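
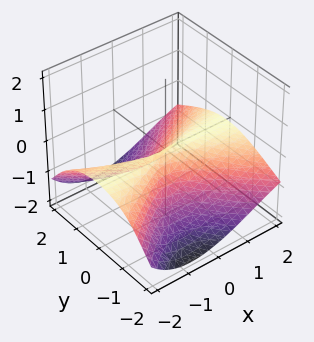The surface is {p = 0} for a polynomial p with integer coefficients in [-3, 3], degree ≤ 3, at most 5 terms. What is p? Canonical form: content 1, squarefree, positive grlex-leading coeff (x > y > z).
(a) The degree is 3 — a generic line meets the surface in up to 3 points.
(b) Observable constraints: it meets the y-axis at y = 0 (among the integer gridlines); it meets the z-axis at z = 0 (among the integer gridlines); every point of the x-axis in the box is on the surface.
(c) Putting this together gives p.

x^2*z - x*z^2 + z^3 + y^2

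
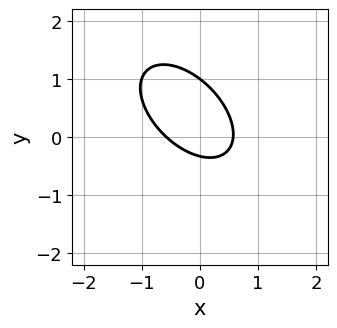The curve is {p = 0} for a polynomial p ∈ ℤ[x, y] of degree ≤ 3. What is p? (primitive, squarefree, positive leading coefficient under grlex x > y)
3*x^2 + 3*x*y + 3*y^2 - 2*y - 1

deg p = 2.
From the axis intercepts and sections: it meets the y-axis at y = 1 (among the integer gridlines).
These observations pin down the coefficients.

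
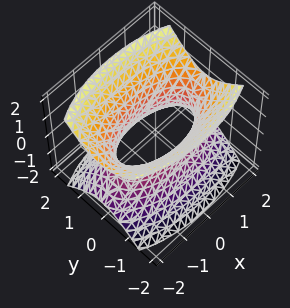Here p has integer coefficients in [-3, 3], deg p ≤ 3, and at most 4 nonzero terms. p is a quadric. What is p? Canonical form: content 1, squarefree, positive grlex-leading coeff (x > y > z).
First, the degree is 2 — an hourglass — one-sheet hyperboloid; a quadric.
Next, symmetries: it's symmetric under y → −y, forcing even powers of y; it's symmetric under z → −z, forcing even powers of z; mirror symmetry x ↦ −x ⇒ only even powers of x.
Then, checking where it meets the axes: it misses every integer gridline on the z-axis.
Finally, assembling these constraints gives the stated polynomial.

x^2 + 3*y^2 - 2*z^2 - 2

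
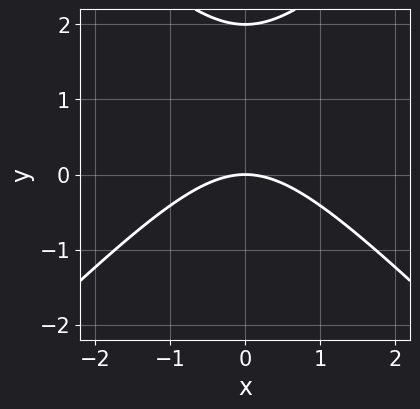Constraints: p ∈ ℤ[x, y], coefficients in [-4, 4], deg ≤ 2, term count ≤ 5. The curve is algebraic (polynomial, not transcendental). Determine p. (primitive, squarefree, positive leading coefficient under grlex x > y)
x^2 - y^2 + 2*y

Degree: no degree-1 curve has this shape, so deg p = 2.
Symmetries: it's symmetric under x → −x, forcing even powers of x.
Observable constraints: the y-axis gridline crossings are at y ∈ {0, 2}; it crosses the x-axis at the gridline x = 0.
Matching integer coefficients to the picture gives p.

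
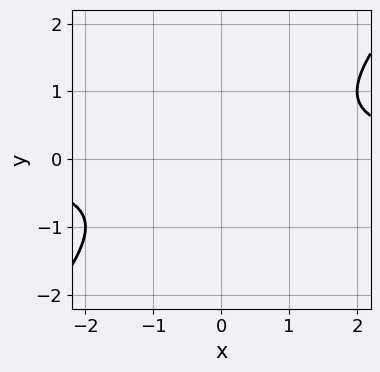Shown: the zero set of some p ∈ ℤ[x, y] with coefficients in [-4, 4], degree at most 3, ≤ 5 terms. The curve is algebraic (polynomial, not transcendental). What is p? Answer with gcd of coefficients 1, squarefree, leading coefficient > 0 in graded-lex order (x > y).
First, degree: no degree-1 curve has this shape, so deg p = 2.
Then, observable constraints: it misses every integer gridline on the x-axis; it misses every integer gridline on the y-axis.
Finally, these observations pin down the coefficients.

x*y - y^2 - 1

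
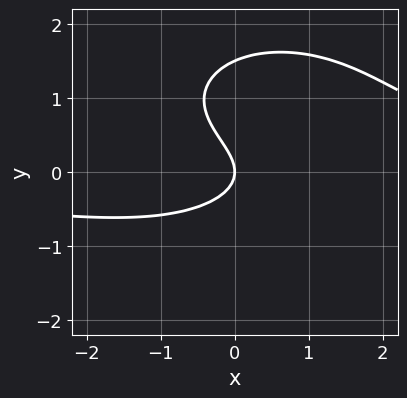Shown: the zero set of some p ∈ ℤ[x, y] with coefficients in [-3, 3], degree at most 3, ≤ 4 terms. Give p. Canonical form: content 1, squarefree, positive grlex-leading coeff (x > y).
x^2*y + 2*y^3 - 3*y^2 - 2*x

1. Degree: no degree-2 curve has this shape, so deg p = 3.
2. Checking where it meets the axes: it meets the y-axis at y = 0 (among the integer gridlines); one x-axis crossing is at x = 0.
3. Putting this together gives p.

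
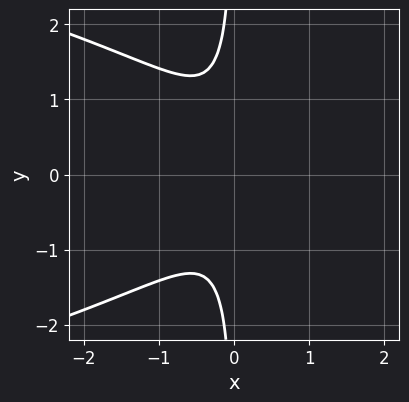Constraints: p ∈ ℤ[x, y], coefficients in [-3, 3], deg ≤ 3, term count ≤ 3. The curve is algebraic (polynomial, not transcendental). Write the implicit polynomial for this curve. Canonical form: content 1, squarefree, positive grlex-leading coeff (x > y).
2*x*y^2 + 3*x^2 + 1

First, the degree is 3 — no degree-2 curve has this shape.
Then, symmetries: it's symmetric under y → −y, forcing even powers of y.
Next, against the integer gridlines: no x-intercept at any integer in the box; no y-intercept at any integer in the box.
Finally, these observations pin down the coefficients.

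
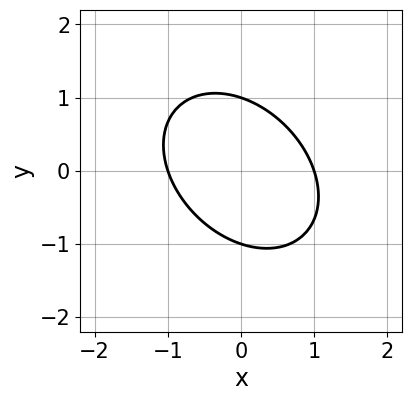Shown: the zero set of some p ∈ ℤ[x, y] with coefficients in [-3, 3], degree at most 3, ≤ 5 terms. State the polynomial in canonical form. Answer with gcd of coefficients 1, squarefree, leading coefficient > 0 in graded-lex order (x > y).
3*x^2 + 2*x*y + 3*y^2 - 3

First, deg p = 2. No degree-1 curve has this shape.
Next, from the visible intercepts: the x-axis gridline crossings are at x ∈ {-1, 1}; among the integer gridlines, it crosses the y-axis at y ∈ {-1, 1}.
Finally, these observations pin down the coefficients.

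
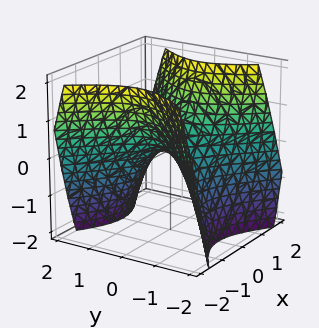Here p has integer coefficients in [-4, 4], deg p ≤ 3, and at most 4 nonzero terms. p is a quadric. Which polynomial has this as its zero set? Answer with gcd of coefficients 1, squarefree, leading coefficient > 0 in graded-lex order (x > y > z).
x^2 - y^2 - z

First, degree: a hyperbolic paraboloid; a quadric, so deg p = 2.
Next, symmetries: mirror symmetry y ↦ −y ⇒ only even powers of y; it's symmetric under x → −x, forcing even powers of x.
Next, reading off the gridlines: it crosses the y-axis at the gridline y = 0; it crosses the x-axis at the gridline x = 0; it meets the z-axis at z = 0 (among the integer gridlines).
Finally, these observations pin down the coefficients.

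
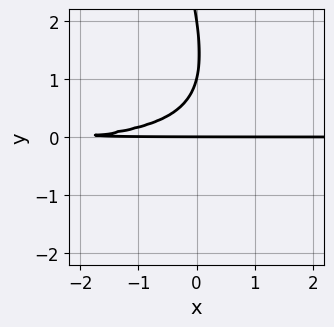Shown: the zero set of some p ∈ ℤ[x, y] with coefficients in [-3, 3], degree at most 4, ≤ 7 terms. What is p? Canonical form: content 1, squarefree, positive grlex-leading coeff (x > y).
3*x*y^2 + y^3 + x*y - 3*y^2 + 2*y

Degree: the shape is more complex than any degree-2 curve, so deg p = 3.
From the axis intercepts and sections: the y-axis gridline crossings are at y ∈ {0, 1, 2}; every point of the x-axis in the box is on the curve.
Putting this together gives p.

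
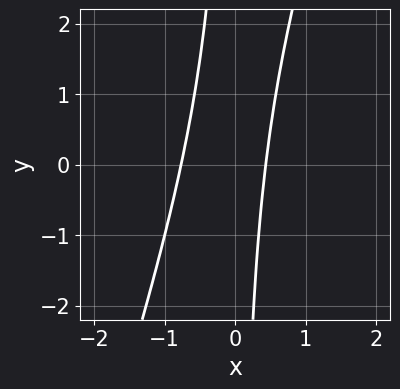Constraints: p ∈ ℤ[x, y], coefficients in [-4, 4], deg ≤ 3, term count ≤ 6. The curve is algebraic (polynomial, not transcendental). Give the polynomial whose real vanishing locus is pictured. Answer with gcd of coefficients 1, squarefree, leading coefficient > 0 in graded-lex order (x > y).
3*x^2 - x*y + x - 1

First, deg p = 2. The shape is more complex than any degree-1 curve.
Next, from the axis intercepts and sections: the curve avoids every integer y-axis point in the box.
Finally, these observations pin down the coefficients.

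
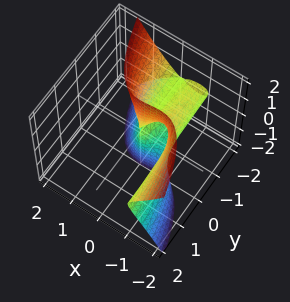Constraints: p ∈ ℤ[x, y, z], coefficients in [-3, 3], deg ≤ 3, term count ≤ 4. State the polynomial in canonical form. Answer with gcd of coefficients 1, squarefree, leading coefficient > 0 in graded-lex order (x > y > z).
1. The degree is 3 — a generic line meets the surface in up to 3 points.
2. Checking where it meets the axes: the visible y-axis segment lies entirely on the surface; the visible z-axis segment lies entirely on the surface; it crosses the x-axis at the gridline x = -1.
3. Putting this together gives p.

3*x^3 + 2*y*z^2 + 3*x^2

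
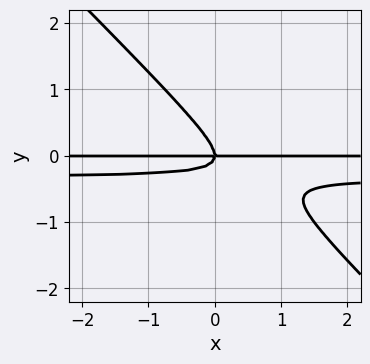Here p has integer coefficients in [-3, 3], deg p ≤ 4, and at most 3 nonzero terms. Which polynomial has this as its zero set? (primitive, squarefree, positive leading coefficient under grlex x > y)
1. The degree is 3 — the shape is more complex than any degree-2 curve.
2. Checking where it meets the axes: it meets the y-axis at y = 0 (among the integer gridlines); every point of the x-axis in the box is on the curve.
3. These observations pin down the coefficients.

3*x*y^2 + 3*y^3 + x*y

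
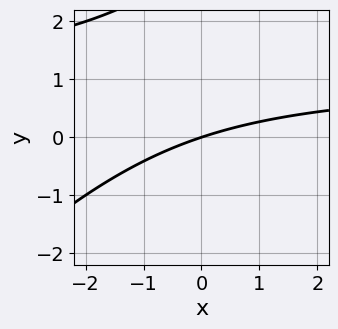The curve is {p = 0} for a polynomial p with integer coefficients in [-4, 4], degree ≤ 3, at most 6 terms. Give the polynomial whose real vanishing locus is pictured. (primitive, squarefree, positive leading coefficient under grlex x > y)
(a) The degree is 2 — the shape is more complex than any degree-1 curve.
(b) Reading off the gridlines: it crosses the y-axis at the gridline y = 0; it crosses the x-axis at the gridline x = 0.
(c) Together with the visible shape, these determine p as stated.

x*y - y^2 - x + 3*y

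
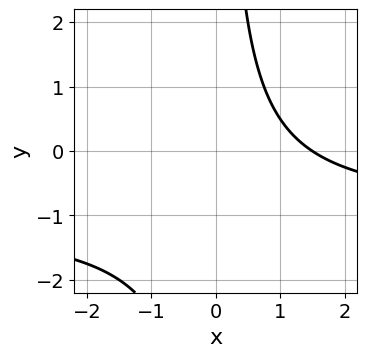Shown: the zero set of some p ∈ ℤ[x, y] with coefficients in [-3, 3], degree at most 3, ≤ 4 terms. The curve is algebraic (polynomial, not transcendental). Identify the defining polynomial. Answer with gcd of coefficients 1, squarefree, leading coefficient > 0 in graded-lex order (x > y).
2*x*y + 2*x - 3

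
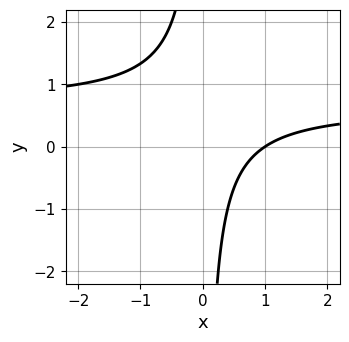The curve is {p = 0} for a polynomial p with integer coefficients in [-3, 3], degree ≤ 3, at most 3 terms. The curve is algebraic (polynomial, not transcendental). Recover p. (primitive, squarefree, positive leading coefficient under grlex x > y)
deg p = 2. No degree-1 curve has this shape.
From the axis intercepts and sections: one x-axis crossing is at x = 1; the curve avoids every integer y-axis point in the box.
Putting this together gives p.

3*x*y - 2*x + 2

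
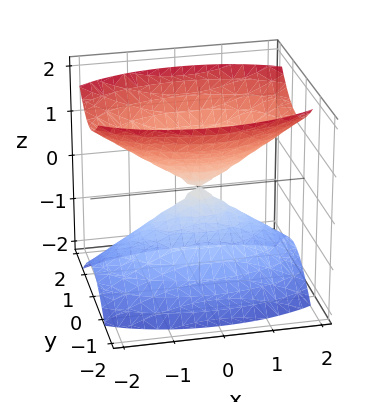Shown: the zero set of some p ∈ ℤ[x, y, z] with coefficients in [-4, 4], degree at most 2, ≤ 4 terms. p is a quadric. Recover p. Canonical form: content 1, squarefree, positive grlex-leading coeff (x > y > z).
x^2 + 3*y^2 - 2*z^2

(a) The picture has 2 separate pieces.
(b) The degree is 2 — a double cone through the origin; a quadric.
(c) Symmetries: the x ↦ −x reflection is a symmetry, so x appears only in even powers; the y ↦ −y reflection is a symmetry, so y appears only in even powers; mirror symmetry z ↦ −z ⇒ only even powers of z.
(d) Checking where it meets the axes: it meets the x-axis at x = 0 (among the integer gridlines); one y-axis crossing is at y = 0.
(e) Matching integer coefficients to the picture gives p.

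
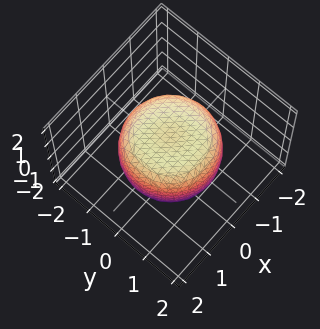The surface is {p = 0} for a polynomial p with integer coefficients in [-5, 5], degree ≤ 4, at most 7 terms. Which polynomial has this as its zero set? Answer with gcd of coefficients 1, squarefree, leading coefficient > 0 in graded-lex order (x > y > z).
Degree: no degree-3 surface has this shape, so deg p = 4.
Symmetries: rotational symmetry about the z-axis ⇒ p depends on x, y only through x² + y².
Reading off the gridlines: the z-axis gridline crossings are at z ∈ {-1, 1}; a circular section at z = -1 has radius exactly 1.
The integer polynomial consistent with all of this is the stated p.

2*x^4 + 4*x^2*y^2 + 2*y^4 - 2*x^2 - 2*y^2 + 3*z^2 - 3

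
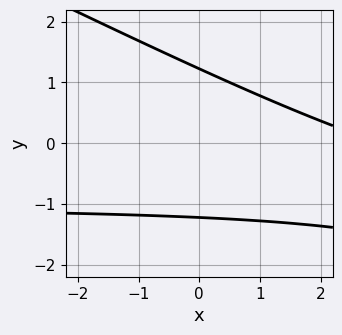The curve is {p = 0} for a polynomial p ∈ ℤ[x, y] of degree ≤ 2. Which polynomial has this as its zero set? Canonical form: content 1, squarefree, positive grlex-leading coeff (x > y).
x*y + 2*y^2 + x - 3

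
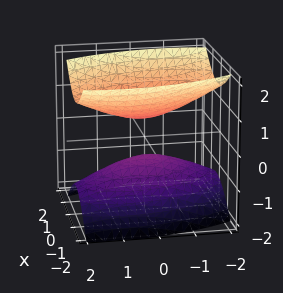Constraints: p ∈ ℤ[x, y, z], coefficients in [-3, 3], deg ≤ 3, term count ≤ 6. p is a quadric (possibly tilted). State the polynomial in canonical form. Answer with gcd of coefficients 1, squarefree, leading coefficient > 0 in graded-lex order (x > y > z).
1. The picture has 2 separate pieces. Treating them together as one polynomial.
2. deg p = 2. No degree-1 surface has this shape.
3. Checking where it meets the axes: the surface avoids every integer y-axis point in the box; it misses every integer gridline on the x-axis.
4. Fitting integer coefficients to these (and the overall shape) gives p.

3*x^2 + x*y + y^2 - 3*z^2 + 1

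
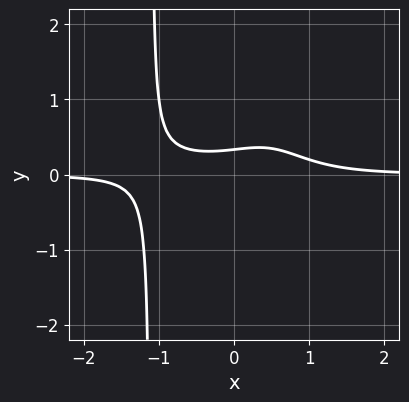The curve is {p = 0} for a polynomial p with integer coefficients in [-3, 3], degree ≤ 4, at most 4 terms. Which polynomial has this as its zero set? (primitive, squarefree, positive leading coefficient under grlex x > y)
3*x^3*y - x*y + 3*y - 1

First, degree: the shape is more complex than any degree-3 curve, so deg p = 4.
Next, from the axis intercepts and sections: it misses every integer gridline on the x-axis.
Finally, solving for integer coefficients yields p as stated.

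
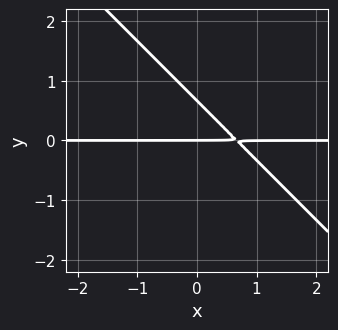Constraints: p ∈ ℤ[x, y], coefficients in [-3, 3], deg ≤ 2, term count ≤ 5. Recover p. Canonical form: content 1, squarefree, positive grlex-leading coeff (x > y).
3*x*y + 3*y^2 - 2*y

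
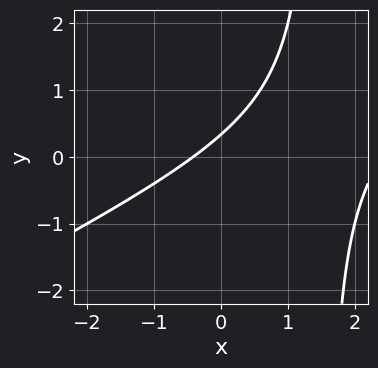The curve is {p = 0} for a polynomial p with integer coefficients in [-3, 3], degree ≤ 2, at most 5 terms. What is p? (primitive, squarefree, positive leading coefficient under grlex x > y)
(a) deg p = 2. No degree-1 curve has this shape.
(b) The integer polynomial consistent with all of this is the stated p.

x^2 - 2*x*y - 2*x + 3*y - 1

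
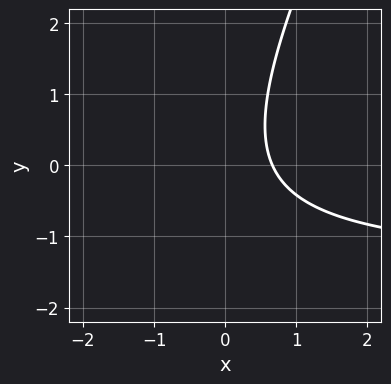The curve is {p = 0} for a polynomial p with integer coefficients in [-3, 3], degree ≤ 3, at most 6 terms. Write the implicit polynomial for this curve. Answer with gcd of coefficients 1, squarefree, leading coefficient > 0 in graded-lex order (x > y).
2*x*y - y^2 + 3*x - 2

Degree: a generic line meets the curve in up to 2 points, so deg p = 2.
Reading off the gridlines: the curve avoids every integer y-axis point in the box.
Putting this together gives p.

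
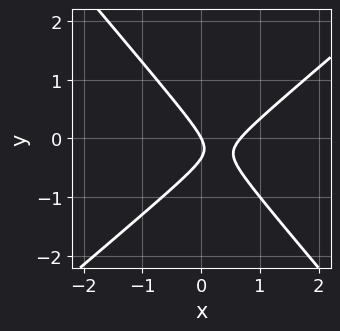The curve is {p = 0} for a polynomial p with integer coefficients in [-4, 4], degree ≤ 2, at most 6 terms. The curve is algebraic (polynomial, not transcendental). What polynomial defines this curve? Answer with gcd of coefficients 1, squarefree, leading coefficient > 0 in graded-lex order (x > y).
First, degree: the shape is more complex than any degree-1 curve, so deg p = 2.
Next, against the integer gridlines: it meets the y-axis at y = 0 (among the integer gridlines); it meets the x-axis at x = 0 (among the integer gridlines).
Finally, matching integer coefficients to the picture gives p.

3*x^2 - x*y - 3*y^2 - 2*x - y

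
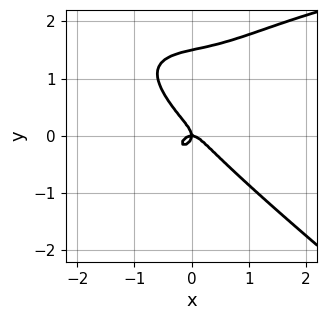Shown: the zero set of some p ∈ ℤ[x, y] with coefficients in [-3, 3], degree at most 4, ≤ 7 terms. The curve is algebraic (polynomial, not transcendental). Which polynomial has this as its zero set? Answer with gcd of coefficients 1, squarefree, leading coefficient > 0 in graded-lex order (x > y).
The degree is 4 — no degree-3 curve has this shape.
Observable constraints: it meets the x-axis at x = 0 (among the integer gridlines); one y-axis crossing is at y = 0.
Fitting integer coefficients to these (and the overall shape) gives p.

x^3*y + 2*y^4 - 3*x^3 - 3*y^3 - x*y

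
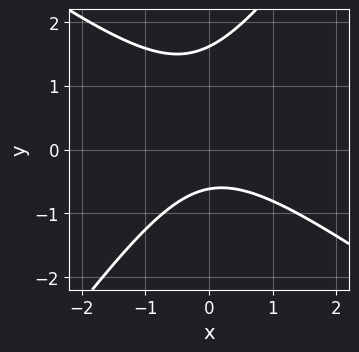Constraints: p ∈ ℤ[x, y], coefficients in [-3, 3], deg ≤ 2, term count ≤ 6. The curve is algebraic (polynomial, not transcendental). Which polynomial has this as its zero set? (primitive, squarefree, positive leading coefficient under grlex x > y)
3*x^2 + 2*x*y - 3*y^2 + 3*y + 3

Degree: no degree-1 curve has this shape, so deg p = 2.
From the axis intercepts and sections: the curve avoids every integer x-axis point in the box.
Together with the visible shape, these determine p as stated.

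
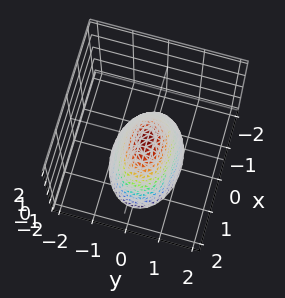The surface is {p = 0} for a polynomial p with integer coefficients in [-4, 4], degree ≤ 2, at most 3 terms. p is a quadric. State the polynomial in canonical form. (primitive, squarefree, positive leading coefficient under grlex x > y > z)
x^2 + 2*y^2 + z

1. Degree: a paraboloid; a quadric, so deg p = 2.
2. Symmetries: the x ↦ −x reflection is a symmetry, so x appears only in even powers; it's symmetric under y → −y, forcing even powers of y.
3. From the visible intercepts: it crosses the x-axis at the gridline x = 0; it meets the y-axis at y = 0 (among the integer gridlines); one z-axis crossing is at z = 0.
4. Fitting integer coefficients to these (and the overall shape) gives p.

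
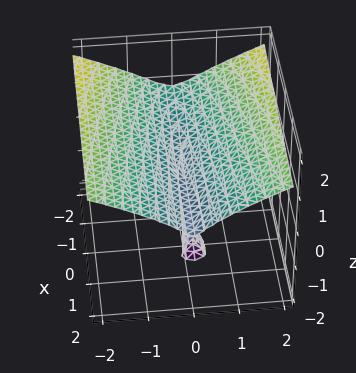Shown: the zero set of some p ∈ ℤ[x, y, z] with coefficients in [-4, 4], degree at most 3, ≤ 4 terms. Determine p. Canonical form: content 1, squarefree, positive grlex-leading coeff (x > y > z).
x*z^2 + 3*z^3 - 2*y^2

(a) The degree is 3 — a generic line meets the surface in up to 3 points.
(b) From the visible intercepts: it meets the y-axis at y = 0 (among the integer gridlines); it meets the z-axis at z = 0 (among the integer gridlines); every point of the x-axis in the box is on the surface.
(c) Matching integer coefficients to the picture gives p.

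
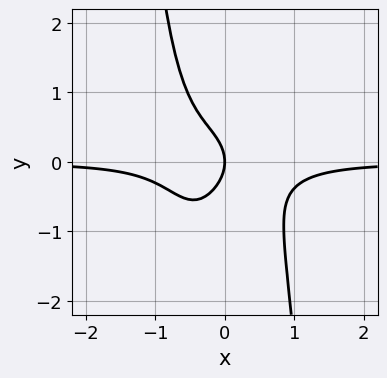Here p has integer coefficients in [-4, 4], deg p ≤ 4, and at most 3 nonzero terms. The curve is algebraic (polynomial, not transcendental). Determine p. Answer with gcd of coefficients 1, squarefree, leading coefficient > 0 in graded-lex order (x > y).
3*x^3*y + y^2 + x

deg p = 4.
From the visible intercepts: one x-axis crossing is at x = 0; it crosses the y-axis at the gridline y = 0.
Together with the visible shape, these determine p as stated.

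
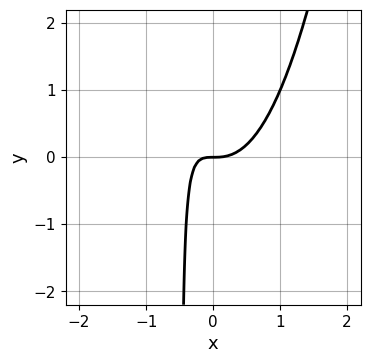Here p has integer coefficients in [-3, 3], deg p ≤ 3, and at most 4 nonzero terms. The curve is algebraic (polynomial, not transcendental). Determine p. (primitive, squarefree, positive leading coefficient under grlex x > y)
1. deg p = 3.
2. From the visible intercepts: it crosses the x-axis at the gridline x = 0; one y-axis crossing is at y = 0.
3. Assembling these constraints gives the stated polynomial.

3*x^3 - 2*x*y - y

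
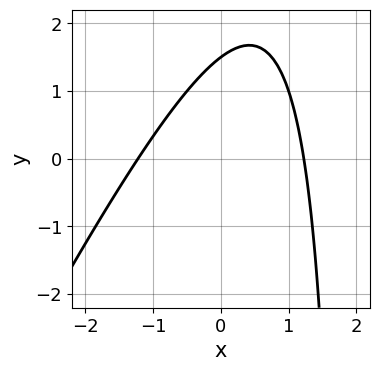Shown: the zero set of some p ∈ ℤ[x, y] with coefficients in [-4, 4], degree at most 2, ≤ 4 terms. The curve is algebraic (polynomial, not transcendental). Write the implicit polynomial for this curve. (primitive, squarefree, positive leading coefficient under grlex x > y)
2*x^2 - x*y + 2*y - 3

Degree: a generic line meets the curve in up to 2 points, so deg p = 2.
Putting this together gives p.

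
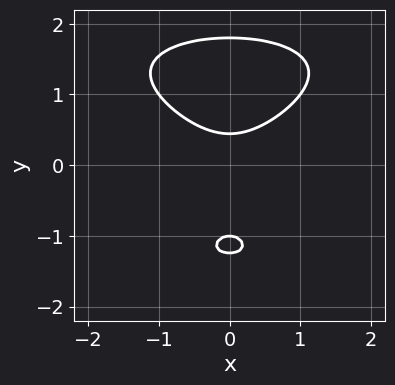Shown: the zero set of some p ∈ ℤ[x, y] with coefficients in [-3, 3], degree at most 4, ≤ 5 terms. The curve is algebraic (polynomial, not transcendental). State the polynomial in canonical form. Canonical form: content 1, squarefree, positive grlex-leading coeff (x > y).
(a) The degree is 4 — no degree-3 curve has this shape.
(b) Symmetries: mirror symmetry x ↦ −x ⇒ only even powers of x.
(c) Against the integer gridlines: it meets the y-axis at y = -1 (among the integer gridlines); the curve avoids every integer x-axis point in the box.
(d) Fitting integer coefficients to these (and the overall shape) gives p.

y^4 + 2*x^2 - 3*y^2 - y + 1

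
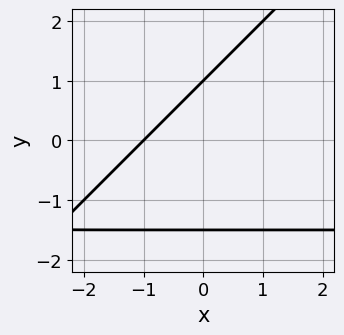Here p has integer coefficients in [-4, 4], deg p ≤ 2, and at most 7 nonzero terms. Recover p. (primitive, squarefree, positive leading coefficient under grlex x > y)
2*x*y - 2*y^2 + 3*x - y + 3

1. Degree: the shape is more complex than any degree-1 curve, so deg p = 2.
2. Observable constraints: it meets the y-axis at y = 1 (among the integer gridlines); one x-axis crossing is at x = -1.
3. Putting this together gives p.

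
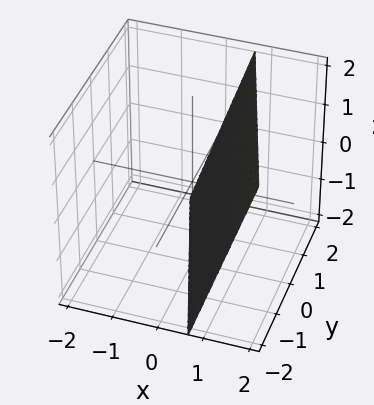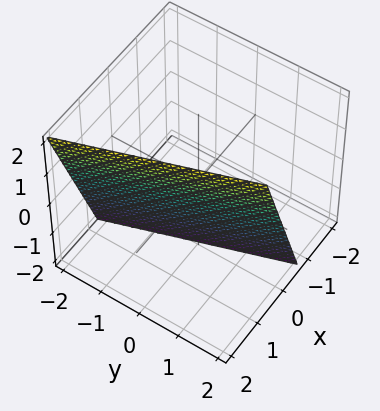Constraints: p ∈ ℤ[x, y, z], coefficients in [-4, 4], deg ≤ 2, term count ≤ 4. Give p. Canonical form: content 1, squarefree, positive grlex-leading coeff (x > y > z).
3*x + y - z - 2

(a) Degree: every cross-section is a straight line — this is a plane, so deg p = 1.
(b) From the visible intercepts: one z-axis crossing is at z = -2; it meets the y-axis at y = 2 (among the integer gridlines).
(c) The integer polynomial consistent with all of this is the stated p.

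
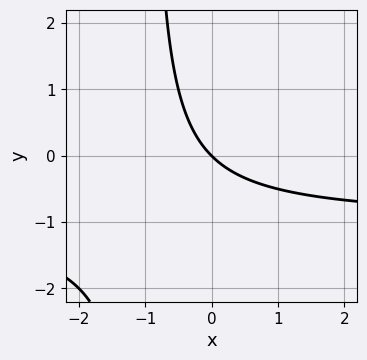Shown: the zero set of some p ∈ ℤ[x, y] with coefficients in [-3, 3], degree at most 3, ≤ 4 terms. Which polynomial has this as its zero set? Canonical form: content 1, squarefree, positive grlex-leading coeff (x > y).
(a) The degree is 2 — the shape is more complex than any degree-1 curve.
(b) Observable constraints: one y-axis crossing is at y = 0; it crosses the x-axis at the gridline x = 0.
(c) Together with the visible shape, these determine p as stated.

x*y + x + y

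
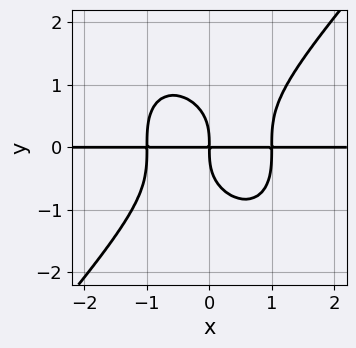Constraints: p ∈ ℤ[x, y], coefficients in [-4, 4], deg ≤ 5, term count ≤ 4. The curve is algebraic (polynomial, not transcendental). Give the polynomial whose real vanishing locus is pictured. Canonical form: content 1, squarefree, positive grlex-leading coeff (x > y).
deg p = 4. The shape is more complex than any degree-3 curve.
Checking where it meets the axes: every point of the x-axis in the box is on the curve.
Putting this together gives p.

3*x^3*y - 2*y^4 - 3*x*y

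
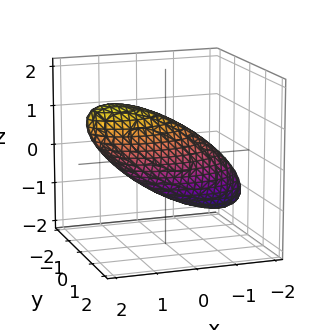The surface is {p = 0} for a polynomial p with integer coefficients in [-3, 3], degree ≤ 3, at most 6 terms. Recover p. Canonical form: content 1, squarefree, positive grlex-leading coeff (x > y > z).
x^2 - 2*x*z + 3*y^2 - y*z + 2*z^2 - 2

deg p = 2.
Observable constraints: the z-axis gridline crossings are at z ∈ {-1, 1}.
Together with the visible shape, these determine p as stated.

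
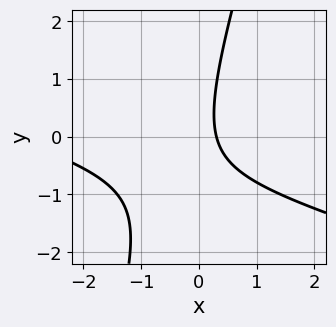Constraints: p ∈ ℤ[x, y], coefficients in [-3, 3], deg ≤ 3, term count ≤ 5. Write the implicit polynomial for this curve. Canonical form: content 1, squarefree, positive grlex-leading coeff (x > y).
(a) Degree: a generic line meets the curve in up to 2 points, so deg p = 2.
(b) Checking where it meets the axes: no y-intercept at any integer in the box.
(c) Assembling these constraints gives the stated polynomial.

x^2 + 3*x*y - y^2 + 3*x - 1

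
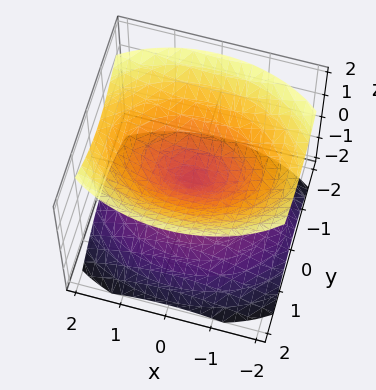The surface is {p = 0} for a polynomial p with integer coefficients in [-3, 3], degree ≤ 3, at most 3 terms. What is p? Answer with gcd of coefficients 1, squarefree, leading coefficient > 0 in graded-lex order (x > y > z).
(a) I count 2 distinct pieces. They look like related sheets of one shape, so recover p as a whole.
(b) Degree: two nappes meeting at a single point; a quadric, so deg p = 2.
(c) Symmetries: it's symmetric under y → −y, forcing even powers of y; it's symmetric under x → −x, forcing even powers of x; the z ↦ −z reflection is a symmetry, so z appears only in even powers.
(d) Observable constraints: it crosses the z-axis at the gridline z = 0; it meets the y-axis at y = 0 (among the integer gridlines); it meets the x-axis at x = 0 (among the integer gridlines).
(e) Putting this together gives p.

x^2 + 2*y^2 - 2*z^2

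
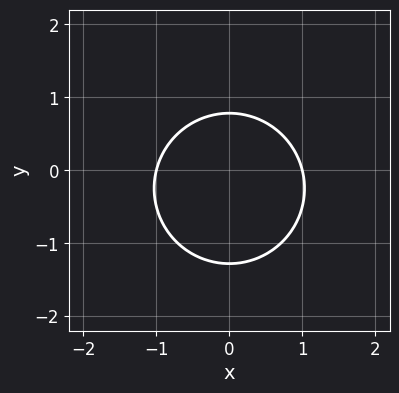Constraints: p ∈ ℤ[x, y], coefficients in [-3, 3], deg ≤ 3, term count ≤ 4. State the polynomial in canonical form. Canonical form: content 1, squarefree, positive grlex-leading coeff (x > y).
First, degree: no degree-1 curve has this shape, so deg p = 2.
Then, symmetries: it's symmetric under x → −x, forcing even powers of x.
Next, checking where it meets the axes: among the integer gridlines, it crosses the x-axis at x ∈ {-1, 1}.
Finally, assembling these constraints gives the stated polynomial.

2*x^2 + 2*y^2 + y - 2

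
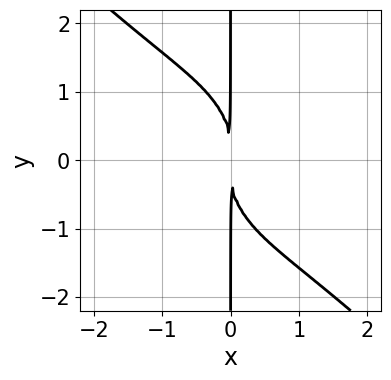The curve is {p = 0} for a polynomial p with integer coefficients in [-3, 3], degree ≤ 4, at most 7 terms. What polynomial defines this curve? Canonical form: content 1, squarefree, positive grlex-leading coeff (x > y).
x^4 + x^3*y + x^2*y^2 + x*y^3 + 2*x^2

1. Degree: the shape is more complex than any degree-3 curve, so deg p = 4.
2. From the visible intercepts: every point of the y-axis in the box is on the curve.
3. Putting this together gives p.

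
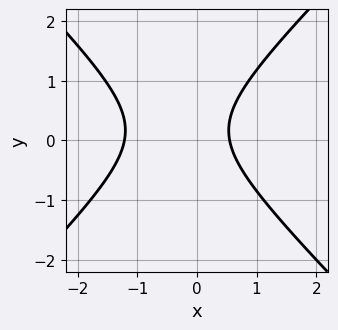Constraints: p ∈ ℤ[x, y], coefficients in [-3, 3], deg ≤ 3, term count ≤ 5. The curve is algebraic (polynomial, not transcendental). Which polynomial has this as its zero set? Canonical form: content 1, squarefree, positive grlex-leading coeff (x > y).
3*x^2 - 3*y^2 + 2*x + y - 2

(a) Degree: the shape is more complex than any degree-1 curve, so deg p = 2.
(b) Reading off the gridlines: it misses every integer gridline on the y-axis.
(c) Solving for integer coefficients yields p as stated.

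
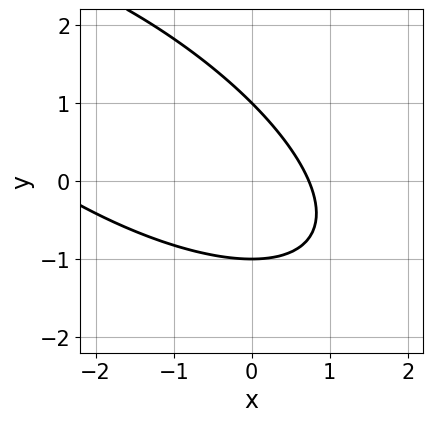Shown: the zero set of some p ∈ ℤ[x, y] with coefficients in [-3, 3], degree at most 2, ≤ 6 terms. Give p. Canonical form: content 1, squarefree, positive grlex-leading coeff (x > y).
1. Degree: the shape is more complex than any degree-1 curve, so deg p = 2.
2. From the axis intercepts and sections: among the integer gridlines, it crosses the y-axis at y ∈ {-1, 1}.
3. Together with the visible shape, these determine p as stated.

x^2 + 2*x*y + 2*y^2 + 2*x - 2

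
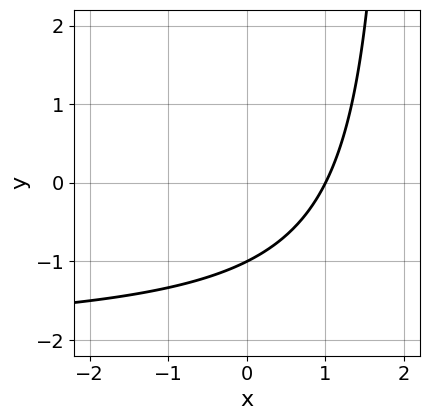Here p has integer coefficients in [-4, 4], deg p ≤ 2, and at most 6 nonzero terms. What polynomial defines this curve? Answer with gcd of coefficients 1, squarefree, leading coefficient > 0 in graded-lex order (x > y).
x*y + 2*x - 2*y - 2

1. The degree is 2 — no degree-1 curve has this shape.
2. Against the integer gridlines: it meets the y-axis at y = -1 (among the integer gridlines); it meets the x-axis at x = 1 (among the integer gridlines).
3. Solving for integer coefficients yields p as stated.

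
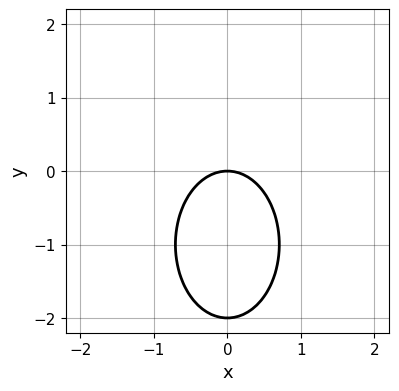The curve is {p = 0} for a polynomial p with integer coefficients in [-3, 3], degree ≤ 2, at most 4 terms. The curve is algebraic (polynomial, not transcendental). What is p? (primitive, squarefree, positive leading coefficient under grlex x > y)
(a) Degree: the shape is more complex than any degree-1 curve, so deg p = 2.
(b) Symmetries: it's symmetric under x → −x, forcing even powers of x.
(c) Against the integer gridlines: the y-axis gridline crossings are at y ∈ {-2, 0}; it crosses the x-axis at the gridline x = 0.
(d) The integer polynomial consistent with all of this is the stated p.

2*x^2 + y^2 + 2*y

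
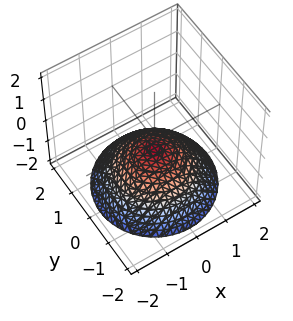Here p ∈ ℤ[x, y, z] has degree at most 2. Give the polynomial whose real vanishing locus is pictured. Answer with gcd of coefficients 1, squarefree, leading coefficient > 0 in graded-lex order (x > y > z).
deg p = 2. A generic line meets the surface in up to 2 points.
Symmetries: rotational symmetry about the z-axis ⇒ p depends on x, y only through x² + y².
Against the integer gridlines: it misses every integer gridline on the y-axis; a circular section at z = -2 has radius between 1 and 2; the surface avoids every integer x-axis point in the box.
Matching integer coefficients to the picture gives p.

x^2 + y^2 + 2*z + 1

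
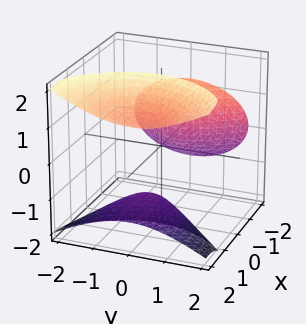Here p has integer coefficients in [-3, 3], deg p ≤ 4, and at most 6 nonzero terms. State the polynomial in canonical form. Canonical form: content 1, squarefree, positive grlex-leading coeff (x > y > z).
1. I count 3 distinct pieces. Treating them together as one polynomial.
2. deg p = 3. No degree-2 surface has this shape.
3. Against the integer gridlines: it misses every integer gridline on the z-axis; it misses every integer gridline on the y-axis.
4. Matching integer coefficients to the picture gives p.

x^3 - 3*x*z^2 + 3*y^2 + 2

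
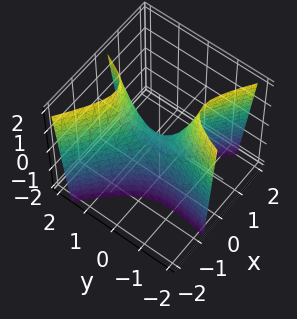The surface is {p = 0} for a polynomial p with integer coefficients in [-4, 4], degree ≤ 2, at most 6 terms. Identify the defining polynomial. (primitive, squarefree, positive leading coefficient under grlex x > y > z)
3*x^2 + 3*x*y - y^2 + z

1. Degree: no degree-1 surface has this shape, so deg p = 2.
2. From the axis intercepts and sections: one x-axis crossing is at x = 0; it crosses the z-axis at the gridline z = 0; it meets the y-axis at y = 0 (among the integer gridlines).
3. Putting this together gives p.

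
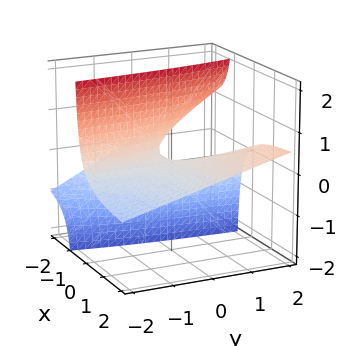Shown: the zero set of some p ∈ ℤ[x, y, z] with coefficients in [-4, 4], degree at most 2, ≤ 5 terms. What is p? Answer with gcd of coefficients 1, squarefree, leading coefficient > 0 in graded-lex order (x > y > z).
(a) deg p = 2.
(b) Observable constraints: the visible y-axis segment lies entirely on the surface; it meets the z-axis at z = 0 (among the integer gridlines); every point of the x-axis in the box is on the surface.
(c) Matching integer coefficients to the picture gives p.

x*y - 3*x*z - 2*z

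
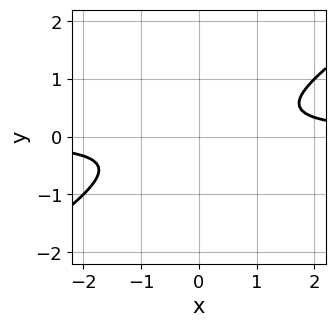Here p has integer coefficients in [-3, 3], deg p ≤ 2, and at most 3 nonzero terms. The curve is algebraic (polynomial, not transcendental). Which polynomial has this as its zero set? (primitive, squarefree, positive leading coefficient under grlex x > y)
2*x*y - 3*y^2 - 1

First, degree: no degree-1 curve has this shape, so deg p = 2.
Then, observable constraints: the curve avoids every integer y-axis point in the box; no x-intercept at any integer in the box.
Finally, the integer polynomial consistent with all of this is the stated p.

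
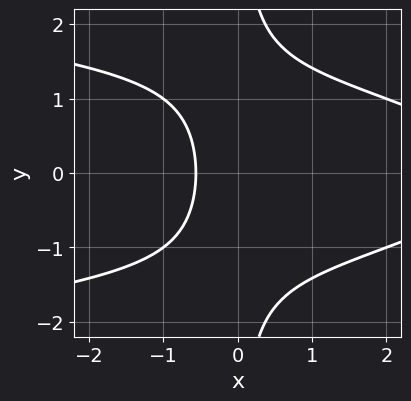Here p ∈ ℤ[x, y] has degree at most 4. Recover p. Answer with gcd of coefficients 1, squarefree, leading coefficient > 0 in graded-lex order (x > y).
First, deg p = 3. No degree-2 curve has this shape.
Then, symmetries: the y ↦ −y reflection is a symmetry, so y appears only in even powers.
Then, from the visible intercepts: the curve avoids every integer y-axis point in the box.
Finally, putting this together gives p.

2*x*y^2 + x^2 - 3*x - 2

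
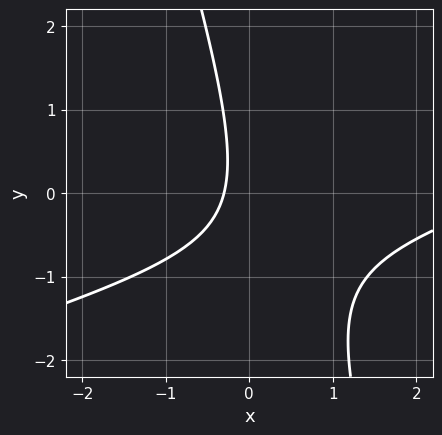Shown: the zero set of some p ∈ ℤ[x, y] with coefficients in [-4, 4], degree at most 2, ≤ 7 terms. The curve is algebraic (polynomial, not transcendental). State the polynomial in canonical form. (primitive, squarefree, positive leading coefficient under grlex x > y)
x^2 - 3*x*y - y^2 - 3*x - 1

1. deg p = 2.
2. From the axis intercepts and sections: the curve avoids every integer y-axis point in the box.
3. Fitting integer coefficients to these (and the overall shape) gives p.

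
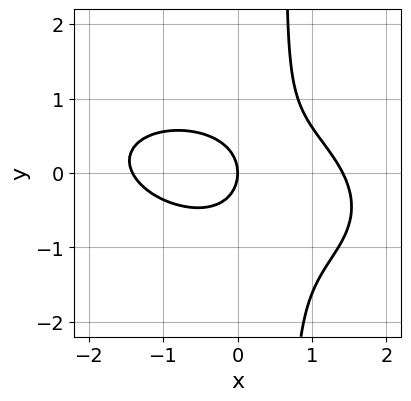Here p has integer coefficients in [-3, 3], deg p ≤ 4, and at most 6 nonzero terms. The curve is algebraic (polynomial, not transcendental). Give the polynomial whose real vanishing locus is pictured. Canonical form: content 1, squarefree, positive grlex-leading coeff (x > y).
The degree is 3 — the shape is more complex than any degree-2 curve.
Reading off the gridlines: one y-axis crossing is at y = 0; one x-axis crossing is at x = 0.
Assembling these constraints gives the stated polynomial.

x^3 + x^2*y + 3*x*y^2 - 2*y^2 - 2*x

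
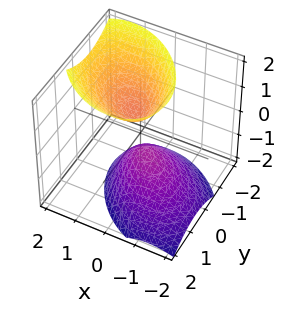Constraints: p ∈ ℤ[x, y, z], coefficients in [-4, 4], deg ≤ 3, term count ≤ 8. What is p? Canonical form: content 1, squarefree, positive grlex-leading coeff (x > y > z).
3*x^2 + 2*x*y - 2*x*z + 3*y^2 - 2*z^2 + 1

There are 2 components.
deg p = 2.
Against the integer gridlines: it misses every integer gridline on the y-axis; it misses every integer gridline on the x-axis.
Together with the visible shape, these determine p as stated.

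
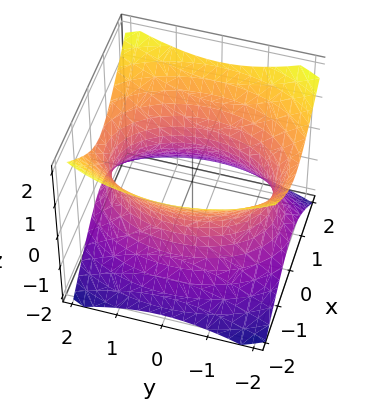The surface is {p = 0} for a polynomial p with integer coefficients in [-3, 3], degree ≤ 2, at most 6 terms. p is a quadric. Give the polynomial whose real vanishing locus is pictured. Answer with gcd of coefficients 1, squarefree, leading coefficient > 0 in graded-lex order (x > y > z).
2*x^2 + y^2 - 2*z^2 - 3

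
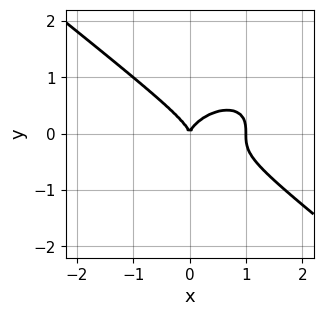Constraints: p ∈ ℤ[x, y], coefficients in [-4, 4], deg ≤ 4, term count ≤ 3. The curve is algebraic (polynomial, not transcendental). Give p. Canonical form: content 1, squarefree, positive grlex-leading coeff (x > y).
First, deg p = 3.
Next, from the visible intercepts: it crosses the y-axis at the gridline y = 0; among the integer gridlines, it crosses the x-axis at x ∈ {0, 1}.
Finally, putting this together gives p.

x^3 + 2*y^3 - x^2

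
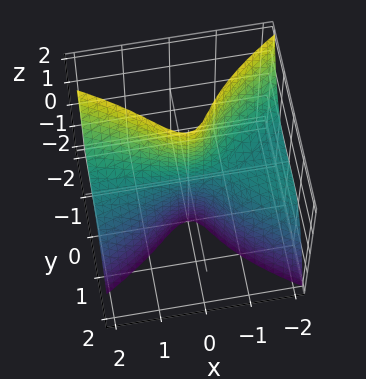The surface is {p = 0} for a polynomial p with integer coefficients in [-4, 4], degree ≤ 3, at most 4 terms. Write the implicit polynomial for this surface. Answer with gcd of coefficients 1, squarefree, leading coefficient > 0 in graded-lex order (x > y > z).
2*x^2*z + 3*y^3 + 2*x*y + 3*y

(a) deg p = 3.
(b) Checking where it meets the axes: it crosses the y-axis at the gridline y = 0; every point of the z-axis in the box is on the surface; the visible x-axis segment lies entirely on the surface.
(c) Putting this together gives p.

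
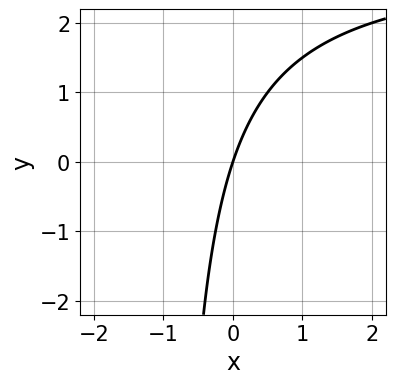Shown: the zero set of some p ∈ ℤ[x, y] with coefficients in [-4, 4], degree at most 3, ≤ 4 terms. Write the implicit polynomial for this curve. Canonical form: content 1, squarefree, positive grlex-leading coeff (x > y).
x*y - 3*x + y

(a) The degree is 2 — the shape is more complex than any degree-1 curve.
(b) From the visible intercepts: it meets the y-axis at y = 0 (among the integer gridlines); it meets the x-axis at x = 0 (among the integer gridlines).
(c) Assembling these constraints gives the stated polynomial.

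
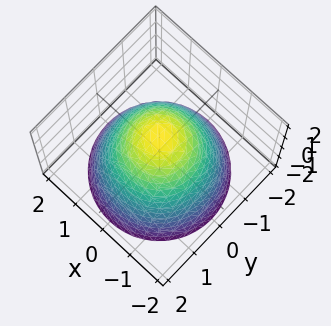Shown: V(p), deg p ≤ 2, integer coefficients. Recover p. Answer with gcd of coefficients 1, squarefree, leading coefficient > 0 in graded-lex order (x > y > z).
1. deg p = 2. The shape is more complex than any degree-1 surface.
2. Symmetry: every cross-section ⟂ z is a circle, so x, y appear only via x² + y².
3. Reading off the gridlines: a circular section at z = 0 has radius between 1 and 2.
4. Fitting integer coefficients to these (and the overall shape) gives p.

2*x^2 + 2*y^2 + 2*z - 3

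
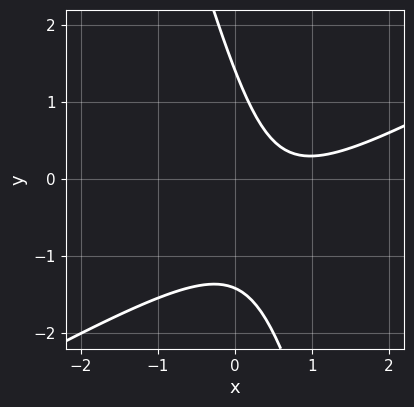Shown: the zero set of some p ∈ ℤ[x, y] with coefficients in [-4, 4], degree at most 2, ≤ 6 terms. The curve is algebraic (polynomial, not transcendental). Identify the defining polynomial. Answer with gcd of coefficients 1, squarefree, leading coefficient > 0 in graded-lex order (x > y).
1. The degree is 2 — the shape is more complex than any degree-1 curve.
2. Observable constraints: no x-intercept at any integer in the box.
3. Assembling these constraints gives the stated polynomial.

2*x^2 - 3*x*y - y^2 - 3*x + 2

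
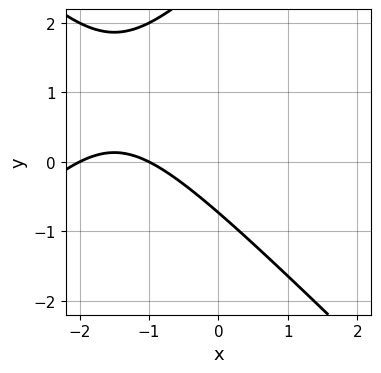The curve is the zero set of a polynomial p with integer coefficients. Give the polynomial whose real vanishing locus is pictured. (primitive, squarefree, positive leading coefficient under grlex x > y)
x^2 - y^2 + 3*x + 2*y + 2

Degree: a generic line meets the curve in up to 2 points, so deg p = 2.
Reading off the gridlines: among the integer gridlines, it crosses the x-axis at x ∈ {-2, -1}.
Solving for integer coefficients yields p as stated.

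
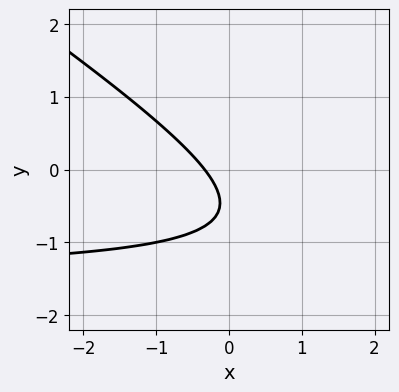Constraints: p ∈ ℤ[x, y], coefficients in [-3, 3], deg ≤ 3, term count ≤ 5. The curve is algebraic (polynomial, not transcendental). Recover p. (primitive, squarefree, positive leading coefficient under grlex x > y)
2*x*y + 3*y^2 + 3*x + 3*y + 1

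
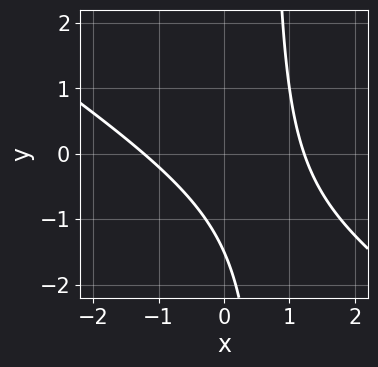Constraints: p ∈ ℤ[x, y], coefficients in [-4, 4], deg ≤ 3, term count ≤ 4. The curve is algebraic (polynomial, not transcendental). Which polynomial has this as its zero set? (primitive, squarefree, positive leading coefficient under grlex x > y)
First, degree: the shape is more complex than any degree-1 curve, so deg p = 2.
Finally, the integer polynomial consistent with all of this is the stated p.

2*x^2 + 3*x*y - 2*y - 3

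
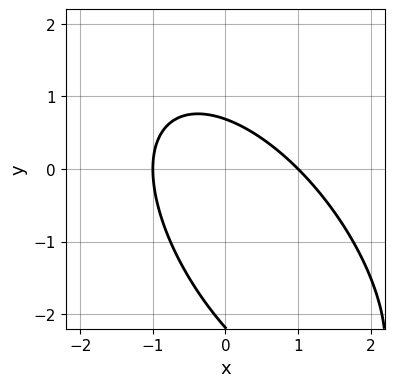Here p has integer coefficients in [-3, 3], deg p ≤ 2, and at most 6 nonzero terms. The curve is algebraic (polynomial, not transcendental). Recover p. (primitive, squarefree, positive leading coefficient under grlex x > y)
3*x^2 + 3*x*y + 2*y^2 + 3*y - 3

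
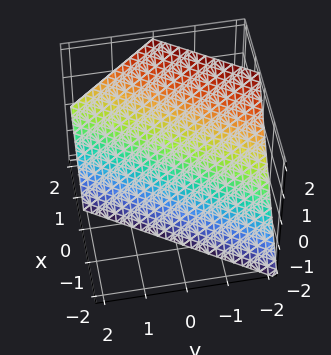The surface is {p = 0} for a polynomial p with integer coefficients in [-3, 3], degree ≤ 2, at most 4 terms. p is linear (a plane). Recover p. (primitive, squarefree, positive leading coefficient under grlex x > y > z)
3*x - 2*y - 2*z - 2

(a) The degree is 1 — every cross-section is a straight line — this is a plane.
(b) Observable constraints: it crosses the y-axis at the gridline y = -1; it meets the z-axis at z = -1 (among the integer gridlines).
(c) Together with the visible shape, these determine p as stated.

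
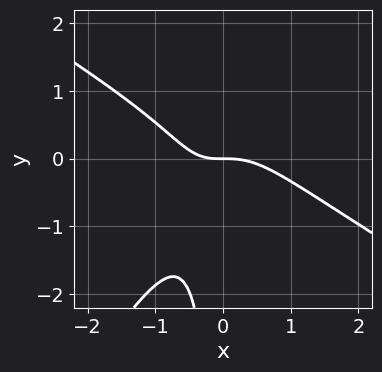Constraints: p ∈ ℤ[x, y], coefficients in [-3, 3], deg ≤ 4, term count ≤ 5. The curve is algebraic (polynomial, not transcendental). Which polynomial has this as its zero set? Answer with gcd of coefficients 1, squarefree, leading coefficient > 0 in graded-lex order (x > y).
3*x^3 + 3*x^2*y - 3*x*y^2 + 2*x*y + 3*y

(a) Degree: a generic line meets the curve in up to 3 points, so deg p = 3.
(b) From the visible intercepts: it crosses the x-axis at the gridline x = 0; it meets the y-axis at y = 0 (among the integer gridlines).
(c) Assembling these constraints gives the stated polynomial.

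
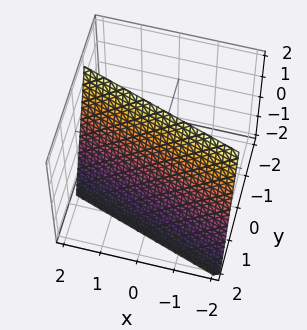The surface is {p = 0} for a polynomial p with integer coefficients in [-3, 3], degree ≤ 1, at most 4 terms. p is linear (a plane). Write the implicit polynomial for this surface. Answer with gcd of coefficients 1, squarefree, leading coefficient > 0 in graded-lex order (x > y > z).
(a) The degree is 1 — the surface is flat (a plane).
(b) Observable constraints: one z-axis crossing is at z = 2; it meets the x-axis at x = 2 (among the integer gridlines).
(c) Solving for integer coefficients yields p as stated.

x + 3*y + z - 2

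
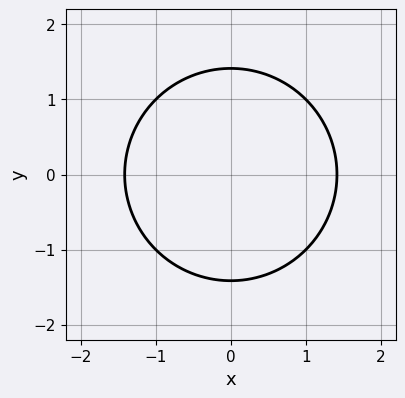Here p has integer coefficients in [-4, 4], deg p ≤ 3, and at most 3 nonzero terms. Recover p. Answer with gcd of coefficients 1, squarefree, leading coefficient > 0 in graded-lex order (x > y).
Degree: no degree-1 curve has this shape, so deg p = 2.
Symmetries: mirror symmetry x ↦ −x ⇒ only even powers of x; it's symmetric under y → −y, forcing even powers of y.
Together with the visible shape, these determine p as stated.

x^2 + y^2 - 2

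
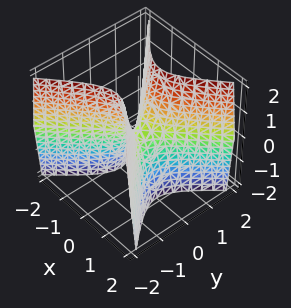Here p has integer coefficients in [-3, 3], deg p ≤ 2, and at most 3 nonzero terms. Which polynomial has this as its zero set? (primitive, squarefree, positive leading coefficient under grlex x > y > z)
(a) The degree is 2 — a saddle surface; a quadric.
(b) Symmetries: the x ↦ −x reflection is a symmetry, so x appears only in even powers; mirror symmetry y ↦ −y ⇒ only even powers of y.
(c) From the axis intercepts and sections: it meets the z-axis at z = 0 (among the integer gridlines); it crosses the x-axis at the gridline x = 0; it crosses the y-axis at the gridline y = 0.
(d) Solving for integer coefficients yields p as stated.

3*x^2 - 3*y^2 + z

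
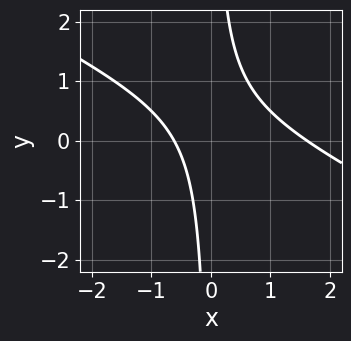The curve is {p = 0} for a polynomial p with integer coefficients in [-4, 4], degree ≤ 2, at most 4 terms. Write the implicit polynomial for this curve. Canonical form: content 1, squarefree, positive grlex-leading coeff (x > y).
x^2 + 2*x*y - x - 1

1. Degree: no degree-1 curve has this shape, so deg p = 2.
2. Reading off the gridlines: no y-intercept at any integer in the box.
3. Assembling these constraints gives the stated polynomial.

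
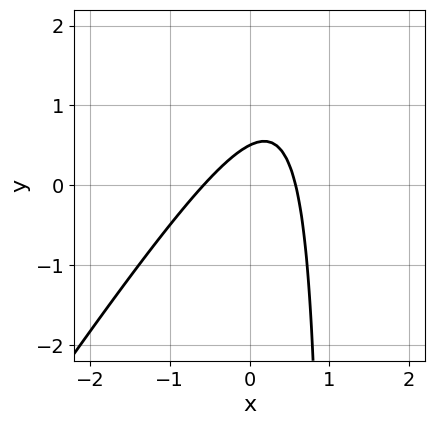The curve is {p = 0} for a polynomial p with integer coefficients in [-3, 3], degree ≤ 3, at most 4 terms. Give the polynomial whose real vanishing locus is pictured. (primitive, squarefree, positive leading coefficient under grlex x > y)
1. deg p = 2. The shape is more complex than any degree-1 curve.
2. Matching integer coefficients to the picture gives p.

3*x^2 - 2*x*y + 2*y - 1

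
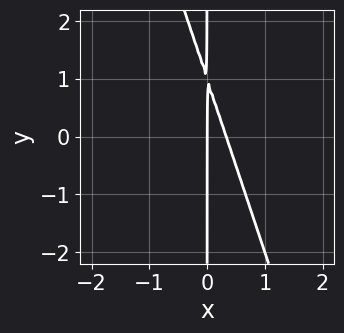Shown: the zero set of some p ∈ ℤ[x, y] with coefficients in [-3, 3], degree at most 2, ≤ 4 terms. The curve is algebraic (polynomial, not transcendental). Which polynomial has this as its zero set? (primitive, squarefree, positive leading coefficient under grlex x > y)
First, the degree is 2 — a generic line meets the curve in up to 2 points.
Then, observable constraints: the visible y-axis segment lies entirely on the curve; it meets the x-axis at x = 0 (among the integer gridlines).
Finally, solving for integer coefficients yields p as stated.

3*x^2 + x*y - x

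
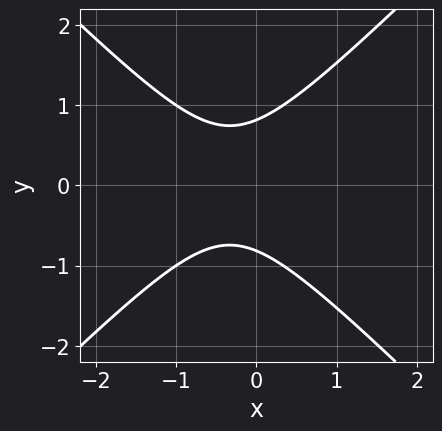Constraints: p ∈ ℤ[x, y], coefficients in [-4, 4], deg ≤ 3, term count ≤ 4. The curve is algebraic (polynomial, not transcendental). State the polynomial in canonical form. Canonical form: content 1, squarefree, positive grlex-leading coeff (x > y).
3*x^2 - 3*y^2 + 2*x + 2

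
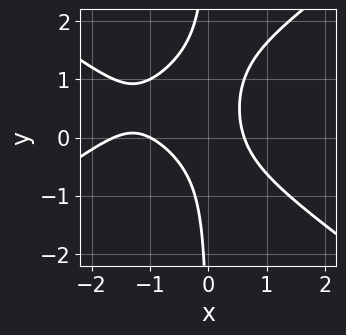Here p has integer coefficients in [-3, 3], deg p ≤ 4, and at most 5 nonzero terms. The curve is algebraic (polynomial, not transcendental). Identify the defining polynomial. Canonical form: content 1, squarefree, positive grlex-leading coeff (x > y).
(a) The degree is 3 — a generic line meets the curve in up to 3 points.
(b) From the axis intercepts and sections: the curve avoids every integer y-axis point in the box; it crosses the x-axis at the gridline x = -1.
(c) Matching integer coefficients to the picture gives p.

x^3 - 2*x*y^2 + 2*x^2 + 2*x*y - 1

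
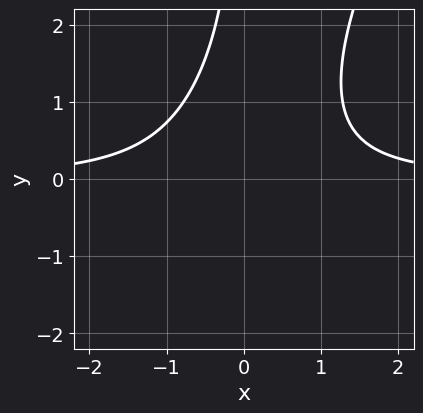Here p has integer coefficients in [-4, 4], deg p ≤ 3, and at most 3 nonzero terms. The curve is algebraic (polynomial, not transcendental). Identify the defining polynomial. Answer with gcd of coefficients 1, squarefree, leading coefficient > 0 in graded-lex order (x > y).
2*x^2*y - x*y^2 - 2

First, the degree is 3 — no degree-2 curve has this shape.
Next, from the axis intercepts and sections: no x-intercept at any integer in the box; the curve avoids every integer y-axis point in the box.
Finally, fitting integer coefficients to these (and the overall shape) gives p.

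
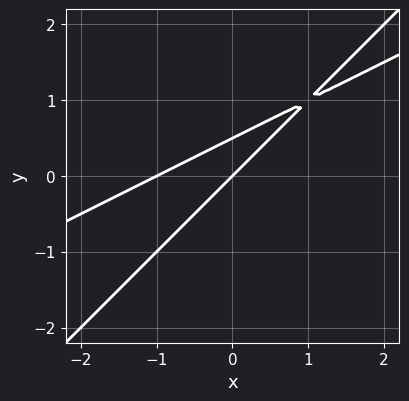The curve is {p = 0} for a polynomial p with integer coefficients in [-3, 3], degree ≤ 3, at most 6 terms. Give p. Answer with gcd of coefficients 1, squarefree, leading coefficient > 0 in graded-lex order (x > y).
x^2 - 3*x*y + 2*y^2 + x - y

(a) deg p = 2. No degree-1 curve has this shape.
(b) Checking where it meets the axes: one y-axis crossing is at y = 0; among the integer gridlines, it crosses the x-axis at x ∈ {-1, 0}.
(c) These observations pin down the coefficients.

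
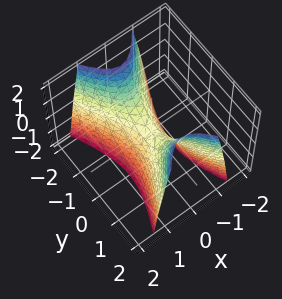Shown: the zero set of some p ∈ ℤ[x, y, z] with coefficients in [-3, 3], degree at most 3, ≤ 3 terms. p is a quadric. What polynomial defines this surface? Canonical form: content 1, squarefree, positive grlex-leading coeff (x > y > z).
1. Degree: a saddle surface; a quadric, so deg p = 2.
2. Symmetries: the y ↦ −y reflection is a symmetry, so y appears only in even powers; the x ↦ −x reflection is a symmetry, so x appears only in even powers.
3. Observable constraints: it crosses the z-axis at the gridline z = 0; one x-axis crossing is at x = 0; it meets the y-axis at y = 0 (among the integer gridlines).
4. Solving for integer coefficients yields p as stated.

3*x^2 - y^2 + z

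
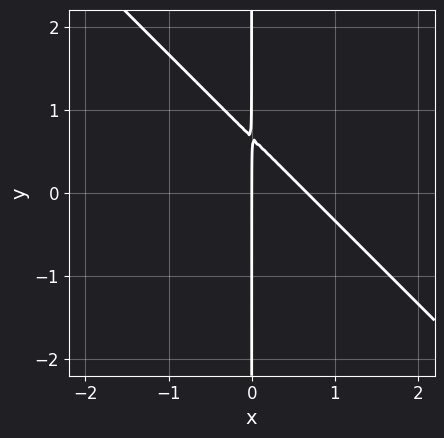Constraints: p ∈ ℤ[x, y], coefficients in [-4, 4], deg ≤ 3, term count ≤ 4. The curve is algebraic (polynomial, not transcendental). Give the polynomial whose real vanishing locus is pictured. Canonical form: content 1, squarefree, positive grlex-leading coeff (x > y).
deg p = 2.
Checking where it meets the axes: the visible y-axis segment lies entirely on the curve; it crosses the x-axis at the gridline x = 0.
Assembling these constraints gives the stated polynomial.

3*x^2 + 3*x*y - 2*x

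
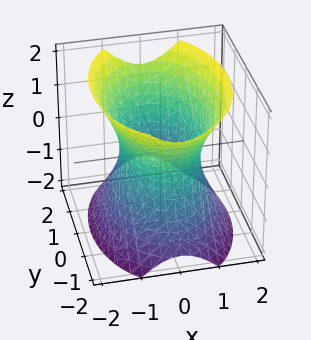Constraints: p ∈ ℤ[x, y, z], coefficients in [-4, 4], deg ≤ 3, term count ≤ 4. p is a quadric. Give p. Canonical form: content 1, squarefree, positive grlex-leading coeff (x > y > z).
2*x^2 + y^2 - z^2 - 2

(a) The degree is 2 — one connected sheet with a waist; a quadric.
(b) Symmetries: the z ↦ −z reflection is a symmetry, so z appears only in even powers; mirror symmetry y ↦ −y ⇒ only even powers of y; it's symmetric under x → −x, forcing even powers of x.
(c) From the visible intercepts: no z-intercept at any integer in the box; the x-axis gridline crossings are at x ∈ {-1, 1}.
(d) Matching integer coefficients to the picture gives p.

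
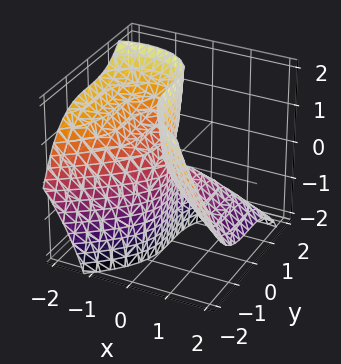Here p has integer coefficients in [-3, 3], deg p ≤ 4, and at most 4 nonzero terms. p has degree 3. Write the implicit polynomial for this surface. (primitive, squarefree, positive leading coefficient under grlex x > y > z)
First, deg p = 3.
Then, from the axis intercepts and sections: it crosses the x-axis at the gridline x = 0; it crosses the y-axis at the gridline y = 0.
Finally, matching integer coefficients to the picture gives p.

y^3 + 2*x^2 + 3*x*z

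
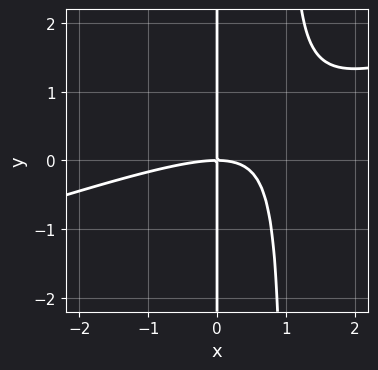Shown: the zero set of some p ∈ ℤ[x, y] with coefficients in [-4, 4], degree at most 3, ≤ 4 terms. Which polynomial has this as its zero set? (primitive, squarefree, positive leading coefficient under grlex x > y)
The degree is 3 — no degree-2 curve has this shape.
Against the integer gridlines: the visible y-axis segment lies entirely on the curve; it meets the x-axis at x = 0 (among the integer gridlines).
Together with the visible shape, these determine p as stated.

x^3 - 3*x^2*y + 3*x*y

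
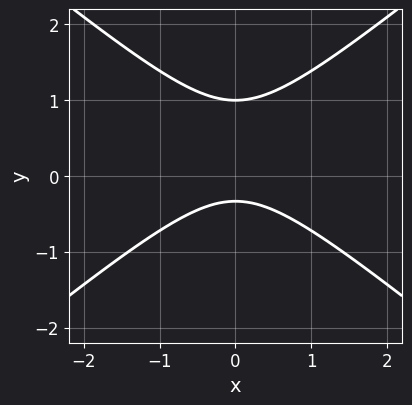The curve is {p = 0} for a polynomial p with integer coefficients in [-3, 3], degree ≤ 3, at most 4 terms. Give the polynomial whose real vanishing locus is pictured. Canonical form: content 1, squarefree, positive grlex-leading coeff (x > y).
(a) Degree: no degree-1 curve has this shape, so deg p = 2.
(b) Symmetries: it's symmetric under x → −x, forcing even powers of x.
(c) From the axis intercepts and sections: one y-axis crossing is at y = 1; no x-intercept at any integer in the box.
(d) Together with the visible shape, these determine p as stated.

2*x^2 - 3*y^2 + 2*y + 1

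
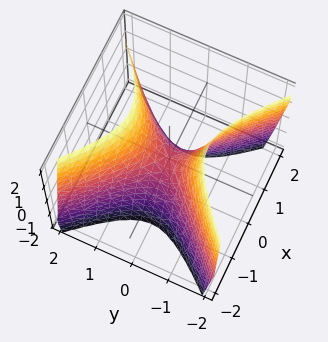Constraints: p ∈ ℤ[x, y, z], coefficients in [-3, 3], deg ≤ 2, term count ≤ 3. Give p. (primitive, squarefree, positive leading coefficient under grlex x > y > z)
2*x^2 - 2*y^2 + z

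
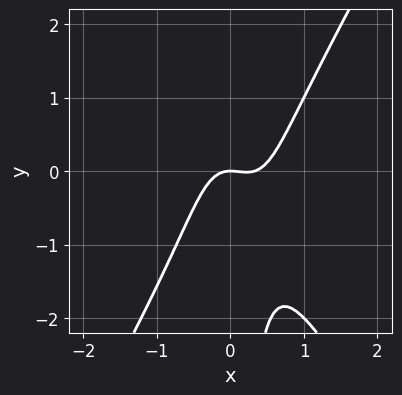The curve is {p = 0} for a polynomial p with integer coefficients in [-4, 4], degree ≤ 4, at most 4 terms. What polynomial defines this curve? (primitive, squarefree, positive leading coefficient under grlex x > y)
3*x^3 - x*y^2 - x^2 - y

First, the degree is 3 — a generic line meets the curve in up to 3 points.
Next, from the axis intercepts and sections: it meets the x-axis at x = 0 (among the integer gridlines); it meets the y-axis at y = 0 (among the integer gridlines).
Finally, putting this together gives p.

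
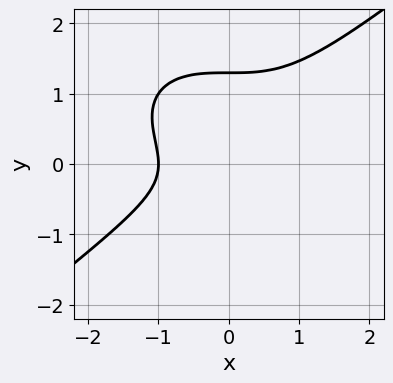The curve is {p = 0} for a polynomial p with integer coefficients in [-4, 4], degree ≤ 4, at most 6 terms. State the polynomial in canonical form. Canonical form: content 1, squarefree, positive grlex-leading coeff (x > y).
(a) Degree: a generic line meets the curve in up to 3 points, so deg p = 3.
(b) Checking where it meets the axes: it meets the x-axis at x = -1 (among the integer gridlines).
(c) Together with the visible shape, these determine p as stated.

x^3 - 2*y^3 + 2*y^2 + 1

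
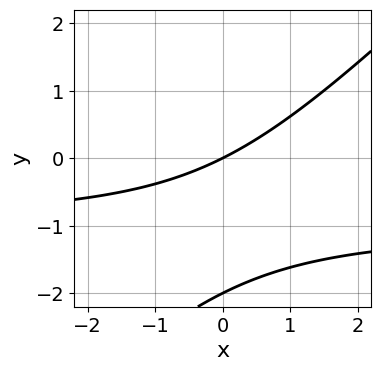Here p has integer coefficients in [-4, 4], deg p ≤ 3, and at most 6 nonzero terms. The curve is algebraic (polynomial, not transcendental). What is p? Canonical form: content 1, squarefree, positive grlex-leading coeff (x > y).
1. deg p = 2. No degree-1 curve has this shape.
2. From the visible intercepts: among the integer gridlines, it crosses the y-axis at y ∈ {-2, 0}; it meets the x-axis at x = 0 (among the integer gridlines).
3. Solving for integer coefficients yields p as stated.

x*y - y^2 + x - 2*y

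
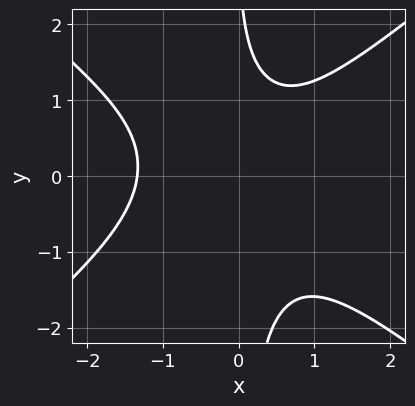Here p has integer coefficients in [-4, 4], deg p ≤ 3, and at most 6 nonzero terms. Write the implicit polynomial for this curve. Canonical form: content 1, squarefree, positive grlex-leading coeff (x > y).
Degree: a generic line meets the curve in up to 3 points, so deg p = 3.
From the axis intercepts and sections: the curve avoids every integer y-axis point in the box.
Assembling these constraints gives the stated polynomial.

2*x^3 - 3*x*y^2 + x^2 - y + 3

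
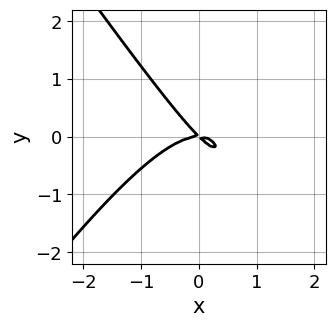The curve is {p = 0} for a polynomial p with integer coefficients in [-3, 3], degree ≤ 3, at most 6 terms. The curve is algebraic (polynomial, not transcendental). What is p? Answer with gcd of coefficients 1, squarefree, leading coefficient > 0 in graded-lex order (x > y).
1. The degree is 3 — a generic line meets the curve in up to 3 points.
2. Observable constraints: one x-axis crossing is at x = 0; it crosses the y-axis at the gridline y = 0.
3. Assembling these constraints gives the stated polynomial.

2*x^3 - x*y^2 + 2*x*y + 2*y^2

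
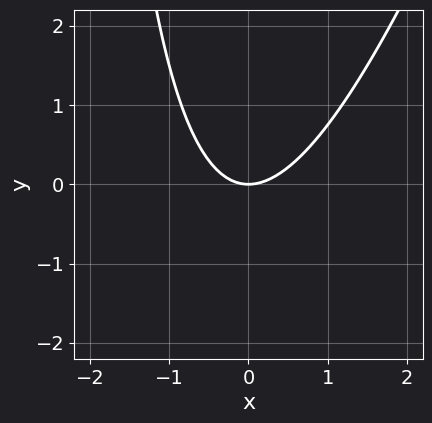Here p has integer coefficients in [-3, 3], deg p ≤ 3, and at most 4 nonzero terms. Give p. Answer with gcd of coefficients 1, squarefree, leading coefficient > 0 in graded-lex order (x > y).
Degree: no degree-1 curve has this shape, so deg p = 2.
Checking where it meets the axes: it crosses the y-axis at the gridline y = 0; it crosses the x-axis at the gridline x = 0.
Assembling these constraints gives the stated polynomial.

3*x^2 - x*y - 3*y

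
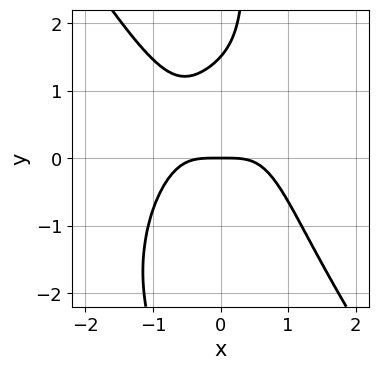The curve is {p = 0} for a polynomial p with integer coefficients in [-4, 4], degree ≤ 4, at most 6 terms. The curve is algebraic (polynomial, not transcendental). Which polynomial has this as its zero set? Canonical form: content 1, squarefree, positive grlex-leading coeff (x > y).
(a) Degree: the shape is more complex than any degree-3 curve, so deg p = 4.
(b) From the visible intercepts: it meets the x-axis at x = 0 (among the integer gridlines); it crosses the y-axis at the gridline y = 0.
(c) Putting this together gives p.

3*x^4 + x*y^3 - 2*y^2 + 3*y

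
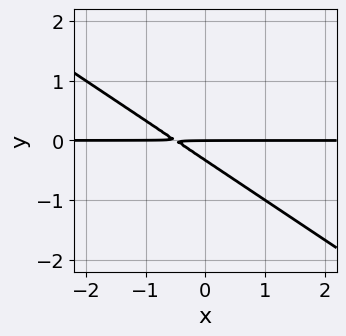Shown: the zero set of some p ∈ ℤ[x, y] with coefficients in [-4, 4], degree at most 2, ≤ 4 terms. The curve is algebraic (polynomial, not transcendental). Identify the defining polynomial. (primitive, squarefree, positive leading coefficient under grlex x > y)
2*x*y + 3*y^2 + y

1. Degree: a generic line meets the curve in up to 2 points, so deg p = 2.
2. Against the integer gridlines: it meets the y-axis at y = 0 (among the integer gridlines); the visible x-axis segment lies entirely on the curve.
3. Fitting integer coefficients to these (and the overall shape) gives p.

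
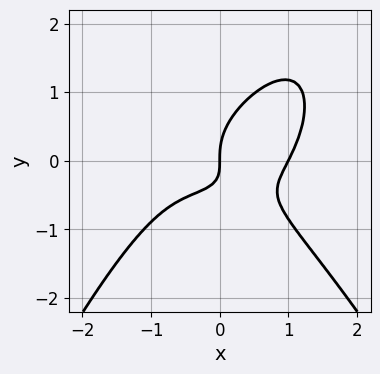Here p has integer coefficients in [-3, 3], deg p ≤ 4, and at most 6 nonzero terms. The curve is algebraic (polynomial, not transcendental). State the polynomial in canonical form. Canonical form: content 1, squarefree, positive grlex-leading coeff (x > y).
2*x^4 - x*y^2 + 3*y^3 - 3*x*y - 2*x

First, deg p = 4. The shape is more complex than any degree-3 curve.
Then, observable constraints: it crosses the y-axis at the gridline y = 0; the x-axis gridline crossings are at x ∈ {0, 1}.
Finally, fitting integer coefficients to these (and the overall shape) gives p.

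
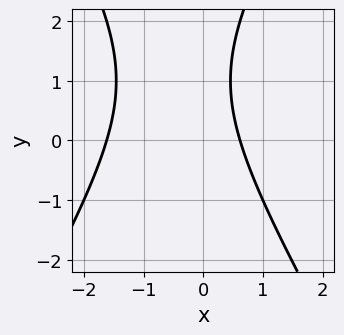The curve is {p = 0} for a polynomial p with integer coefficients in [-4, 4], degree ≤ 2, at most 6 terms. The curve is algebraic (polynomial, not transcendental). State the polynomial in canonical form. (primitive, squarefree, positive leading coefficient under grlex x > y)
(a) The degree is 2 — the shape is more complex than any degree-1 curve.
(b) Checking where it meets the axes: no y-intercept at any integer in the box.
(c) The integer polynomial consistent with all of this is the stated p.

3*x^2 - y^2 + 3*x + 2*y - 3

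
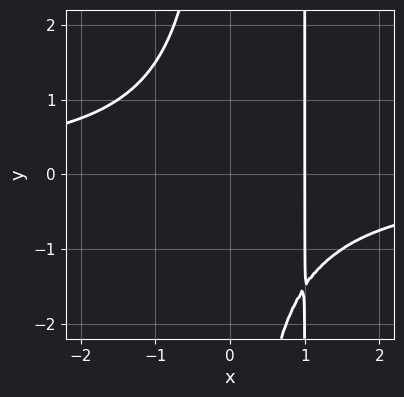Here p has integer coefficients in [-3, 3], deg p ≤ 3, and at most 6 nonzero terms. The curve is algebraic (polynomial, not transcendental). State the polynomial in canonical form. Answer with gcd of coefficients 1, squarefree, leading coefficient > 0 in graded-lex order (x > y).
1. Degree: the shape is more complex than any degree-2 curve, so deg p = 3.
2. Observable constraints: one x-axis crossing is at x = 1; no y-intercept at any integer in the box.
3. Assembling these constraints gives the stated polynomial.

2*x^2*y - 2*x*y + 3*x - 3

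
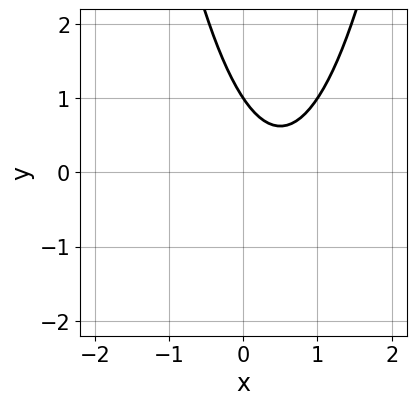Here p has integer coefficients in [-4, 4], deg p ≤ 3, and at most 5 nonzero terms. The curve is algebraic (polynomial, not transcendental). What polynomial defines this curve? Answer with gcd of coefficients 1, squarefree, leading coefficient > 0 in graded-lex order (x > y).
3*x^2 - 3*x - 2*y + 2

(a) deg p = 2.
(b) From the visible intercepts: it crosses the y-axis at the gridline y = 1; it misses every integer gridline on the x-axis.
(c) Together with the visible shape, these determine p as stated.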